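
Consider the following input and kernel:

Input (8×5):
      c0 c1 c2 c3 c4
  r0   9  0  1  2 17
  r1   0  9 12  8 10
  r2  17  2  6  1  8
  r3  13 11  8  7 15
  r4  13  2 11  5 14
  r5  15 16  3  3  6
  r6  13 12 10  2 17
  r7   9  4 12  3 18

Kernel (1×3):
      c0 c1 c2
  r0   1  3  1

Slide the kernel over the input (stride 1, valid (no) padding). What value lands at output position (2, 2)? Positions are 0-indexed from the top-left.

The receptive field on the input at this output position is [6 1 8]. Elementwise product with the kernel and sum: 6·1 + 1·3 + 8·1.

17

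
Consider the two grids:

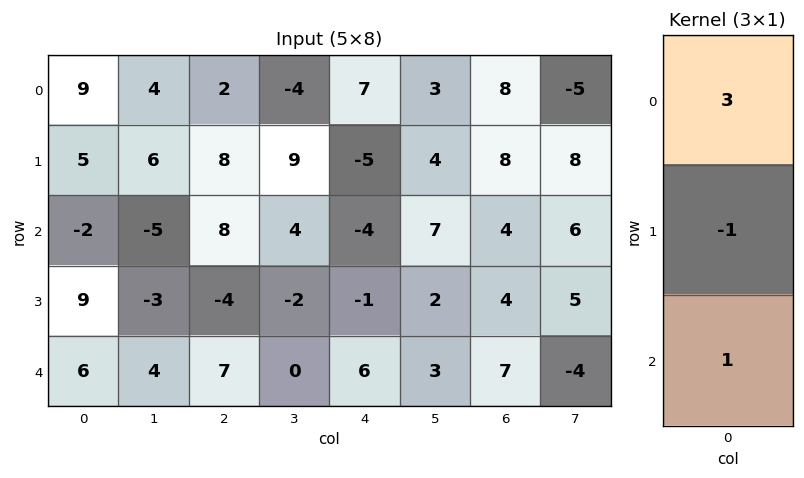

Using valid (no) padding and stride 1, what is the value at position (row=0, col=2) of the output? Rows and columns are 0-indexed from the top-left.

The receptive field on the input at this output position is [2 / 8 / 8]. Elementwise product with the kernel and sum: 2·3 + 8·-1 + 8·1.

6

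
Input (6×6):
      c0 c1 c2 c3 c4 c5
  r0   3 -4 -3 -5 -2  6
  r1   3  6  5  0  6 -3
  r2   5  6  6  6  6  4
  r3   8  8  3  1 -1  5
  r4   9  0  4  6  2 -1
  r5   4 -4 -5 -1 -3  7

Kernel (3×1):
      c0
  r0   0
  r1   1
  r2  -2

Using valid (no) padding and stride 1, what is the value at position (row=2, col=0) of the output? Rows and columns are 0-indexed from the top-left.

The receptive field on the input at this output position is [5 / 8 / 9]. Elementwise product with the kernel and sum: 8·1 + 9·-2.

-10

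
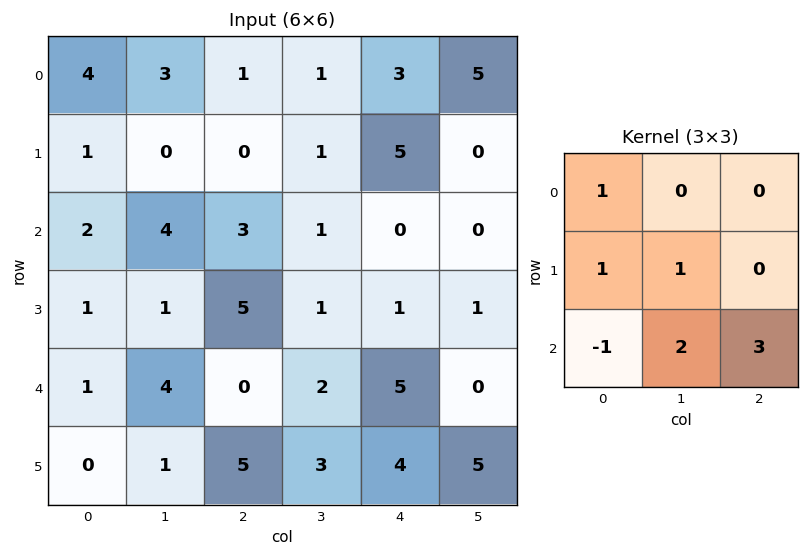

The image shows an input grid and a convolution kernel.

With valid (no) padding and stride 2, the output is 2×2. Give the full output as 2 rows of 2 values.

Output[0,0]: The receptive field on the input at this output position is [4 3 1 / 1 0 0 / 2 4 3]. Elementwise product with the kernel and sum: 4·1 + 1·1 + 0·1 + 2·-1 + 4·2 + 3·3.
Output[0,1]: The receptive field on the input at this output position is [1 1 3 / 0 1 5 / 3 1 0]. Elementwise product with the kernel and sum: 1·1 + 0·1 + 1·1 + 3·-1 + 1·2 + 0·3.

20 1
11 28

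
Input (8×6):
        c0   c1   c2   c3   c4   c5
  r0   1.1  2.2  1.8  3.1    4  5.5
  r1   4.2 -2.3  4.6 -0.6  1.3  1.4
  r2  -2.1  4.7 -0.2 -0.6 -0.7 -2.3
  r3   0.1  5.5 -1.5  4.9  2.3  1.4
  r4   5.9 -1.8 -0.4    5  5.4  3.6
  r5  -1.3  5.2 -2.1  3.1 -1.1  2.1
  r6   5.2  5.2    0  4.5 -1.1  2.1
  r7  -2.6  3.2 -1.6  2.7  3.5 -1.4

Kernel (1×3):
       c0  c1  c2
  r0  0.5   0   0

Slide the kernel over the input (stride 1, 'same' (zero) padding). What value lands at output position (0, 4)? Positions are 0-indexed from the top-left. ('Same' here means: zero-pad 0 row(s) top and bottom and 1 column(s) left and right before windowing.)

The receptive field on the zero-padded input at this output position is [3.1 4 5.5]. Elementwise product with the kernel and sum: 3.1·0.5.

1.55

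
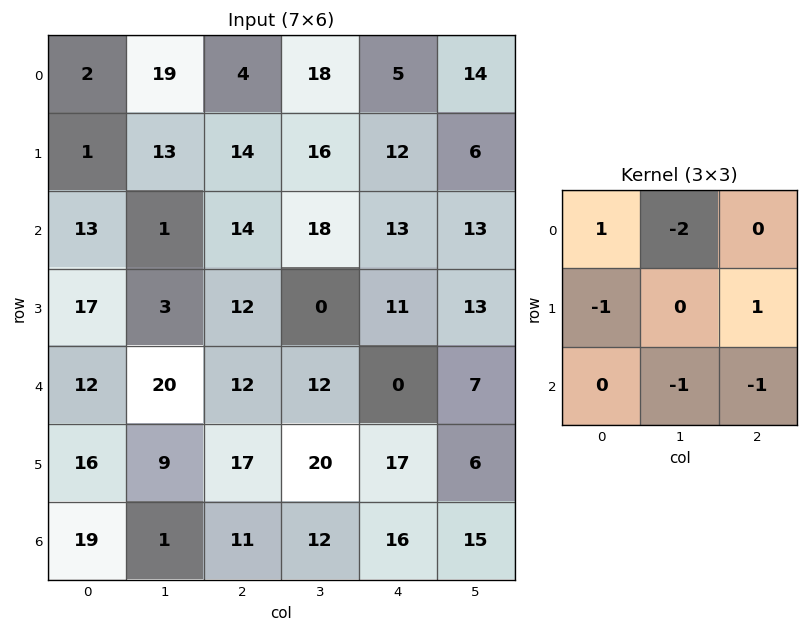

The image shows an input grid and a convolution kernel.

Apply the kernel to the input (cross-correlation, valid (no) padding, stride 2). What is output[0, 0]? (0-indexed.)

The receptive field on the input at this output position is [2 19 4 / 1 13 14 / 13 1 14]. Elementwise product with the kernel and sum: 2·1 + 19·-2 + 1·-1 + 14·1 + 1·-1 + 14·-1.

-38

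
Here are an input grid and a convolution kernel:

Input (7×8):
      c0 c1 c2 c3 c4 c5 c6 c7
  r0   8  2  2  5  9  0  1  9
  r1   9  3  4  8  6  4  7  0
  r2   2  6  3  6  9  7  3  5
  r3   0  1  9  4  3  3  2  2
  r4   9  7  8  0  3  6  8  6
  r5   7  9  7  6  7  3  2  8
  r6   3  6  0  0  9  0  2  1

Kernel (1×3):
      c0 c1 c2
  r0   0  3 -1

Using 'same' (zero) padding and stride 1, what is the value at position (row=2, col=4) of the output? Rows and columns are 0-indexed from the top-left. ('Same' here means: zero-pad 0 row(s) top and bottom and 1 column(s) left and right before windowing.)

20

The receptive field on the zero-padded input at this output position is [6 9 7]. Elementwise product with the kernel and sum: 9·3 + 7·-1.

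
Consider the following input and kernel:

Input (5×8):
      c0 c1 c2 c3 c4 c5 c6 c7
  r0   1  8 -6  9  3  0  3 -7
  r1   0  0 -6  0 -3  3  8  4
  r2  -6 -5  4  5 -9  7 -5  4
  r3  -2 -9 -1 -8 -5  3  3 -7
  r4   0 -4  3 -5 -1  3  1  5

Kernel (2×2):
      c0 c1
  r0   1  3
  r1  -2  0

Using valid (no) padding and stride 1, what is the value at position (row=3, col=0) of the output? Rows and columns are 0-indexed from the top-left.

The receptive field on the input at this output position is [-2 -9 / 0 -4]. Elementwise product with the kernel and sum: -2·1 + -9·3 + 0·-2.

-29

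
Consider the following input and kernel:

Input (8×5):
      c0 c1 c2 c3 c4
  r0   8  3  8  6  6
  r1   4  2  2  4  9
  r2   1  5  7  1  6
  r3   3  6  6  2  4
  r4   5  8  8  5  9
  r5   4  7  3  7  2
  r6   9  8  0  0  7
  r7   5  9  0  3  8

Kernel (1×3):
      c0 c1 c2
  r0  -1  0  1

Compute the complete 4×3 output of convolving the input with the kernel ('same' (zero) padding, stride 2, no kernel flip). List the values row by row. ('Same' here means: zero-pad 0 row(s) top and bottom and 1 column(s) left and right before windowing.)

3 3 -6
5 -4 -1
8 -3 -5
8 -8 0

Output[0,0]: The receptive field on the zero-padded input at this output position is [0 8 3]. Elementwise product with the kernel and sum: 0·-1 + 3·1.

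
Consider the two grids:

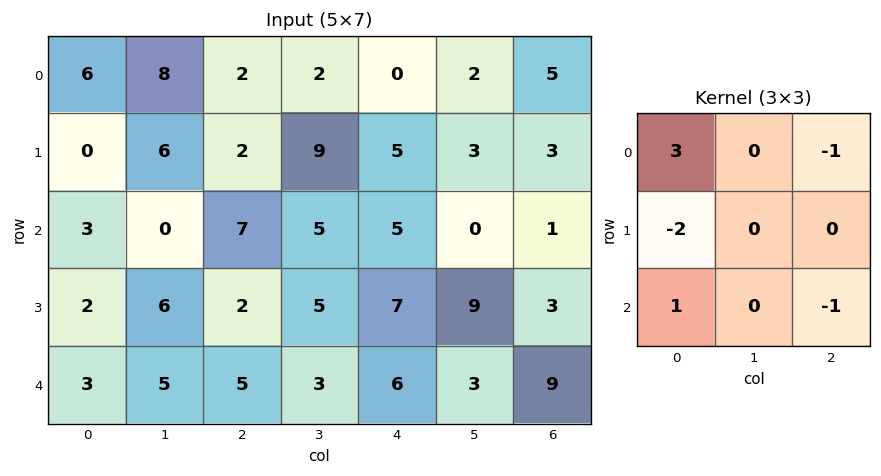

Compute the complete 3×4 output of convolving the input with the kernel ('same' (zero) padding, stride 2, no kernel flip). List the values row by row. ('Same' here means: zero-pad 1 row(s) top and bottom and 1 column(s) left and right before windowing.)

Output[0,0]: The receptive field on the zero-padded input at this output position is [0 0 0 / 0 6 8 / 0 0 6]. Elementwise product with the kernel and sum: 0·3 + 0·-1 + 0·-2 + 0·1 + 6·-1.
Output[0,1]: The receptive field on the zero-padded input at this output position is [0 0 0 / 8 2 2 / 6 2 9]. Elementwise product with the kernel and sum: 0·3 + 0·-1 + 8·-2 + 6·1 + 9·-1.

-6 -19 2 -1
-12 10 10 18
-6 3 0 21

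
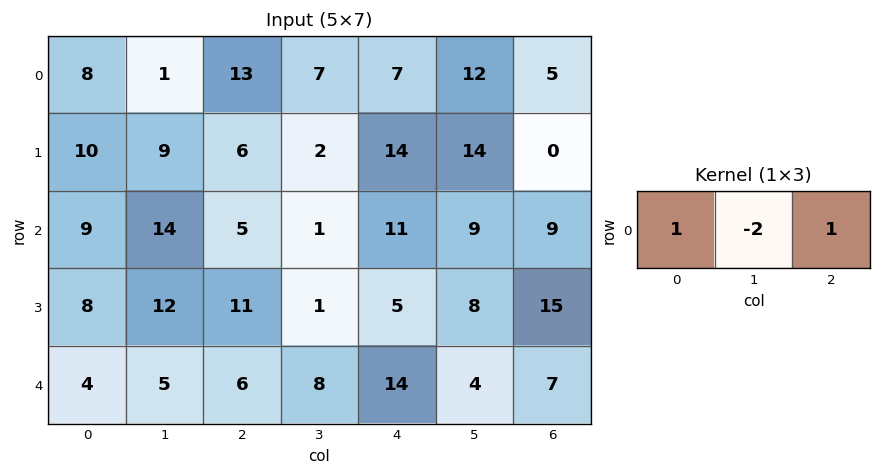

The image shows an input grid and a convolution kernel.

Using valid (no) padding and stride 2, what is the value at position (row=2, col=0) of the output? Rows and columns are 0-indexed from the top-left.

The receptive field on the input at this output position is [4 5 6]. Elementwise product with the kernel and sum: 4·1 + 5·-2 + 6·1.

0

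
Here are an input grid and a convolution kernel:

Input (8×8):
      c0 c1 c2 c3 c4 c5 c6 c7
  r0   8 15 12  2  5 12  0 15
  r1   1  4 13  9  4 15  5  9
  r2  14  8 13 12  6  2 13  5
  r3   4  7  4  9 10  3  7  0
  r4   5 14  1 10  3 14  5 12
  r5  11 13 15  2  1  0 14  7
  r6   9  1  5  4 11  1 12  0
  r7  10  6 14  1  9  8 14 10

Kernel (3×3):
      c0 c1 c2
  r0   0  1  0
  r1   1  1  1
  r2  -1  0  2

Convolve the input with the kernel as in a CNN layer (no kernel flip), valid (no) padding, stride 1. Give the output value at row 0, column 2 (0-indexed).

The receptive field on the input at this output position is [12 2 5 / 13 9 4 / 13 12 6]. Elementwise product with the kernel and sum: 2·1 + 13·1 + 9·1 + 4·1 + 13·-1 + 6·2.

27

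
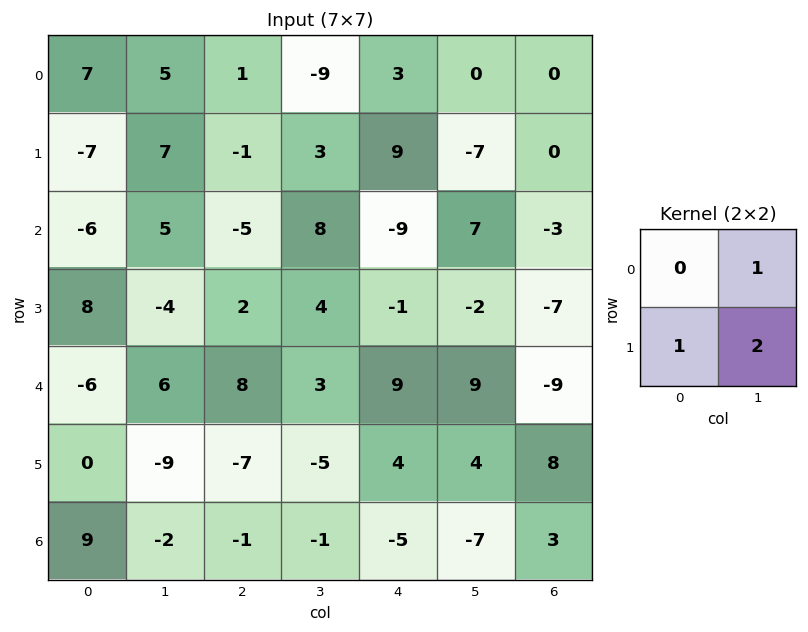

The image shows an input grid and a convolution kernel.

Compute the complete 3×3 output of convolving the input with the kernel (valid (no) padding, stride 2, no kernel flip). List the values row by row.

12 -4 -5
5 18 2
-12 -14 21

Output[0,0]: The receptive field on the input at this output position is [7 5 / -7 7]. Elementwise product with the kernel and sum: 5·1 + -7·1 + 7·2.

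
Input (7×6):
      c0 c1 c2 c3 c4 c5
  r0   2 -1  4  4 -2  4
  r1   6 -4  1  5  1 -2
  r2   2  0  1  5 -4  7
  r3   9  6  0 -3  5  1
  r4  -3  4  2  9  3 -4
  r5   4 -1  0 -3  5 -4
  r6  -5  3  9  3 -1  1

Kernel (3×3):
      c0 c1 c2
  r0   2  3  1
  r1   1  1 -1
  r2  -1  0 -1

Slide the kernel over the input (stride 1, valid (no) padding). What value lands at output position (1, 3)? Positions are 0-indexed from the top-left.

7

The receptive field on the input at this output position is [5 1 -2 / 5 -4 7 / -3 5 1]. Elementwise product with the kernel and sum: 5·2 + 1·3 + -2·1 + 5·1 + -4·1 + 7·-1 + -3·-1 + 1·-1.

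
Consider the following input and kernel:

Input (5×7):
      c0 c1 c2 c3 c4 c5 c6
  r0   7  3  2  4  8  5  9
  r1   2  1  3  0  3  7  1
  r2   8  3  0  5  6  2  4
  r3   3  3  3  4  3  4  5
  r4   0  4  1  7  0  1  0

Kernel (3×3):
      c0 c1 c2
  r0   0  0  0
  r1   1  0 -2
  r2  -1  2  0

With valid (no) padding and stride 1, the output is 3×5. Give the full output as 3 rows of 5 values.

Output[0,0]: The receptive field on the input at this output position is [7 3 2 / 2 1 3 / 8 3 0]. Elementwise product with the kernel and sum: 2·1 + 3·-2 + 8·-1 + 3·2.
Output[0,1]: The receptive field on the input at this output position is [3 2 4 / 1 3 0 / 3 0 5]. Elementwise product with the kernel and sum: 1·1 + 0·-2 + 3·-1 + 0·2.

-6 -2 7 -7 -1
11 -4 -7 3 3
5 -7 10 -11 -5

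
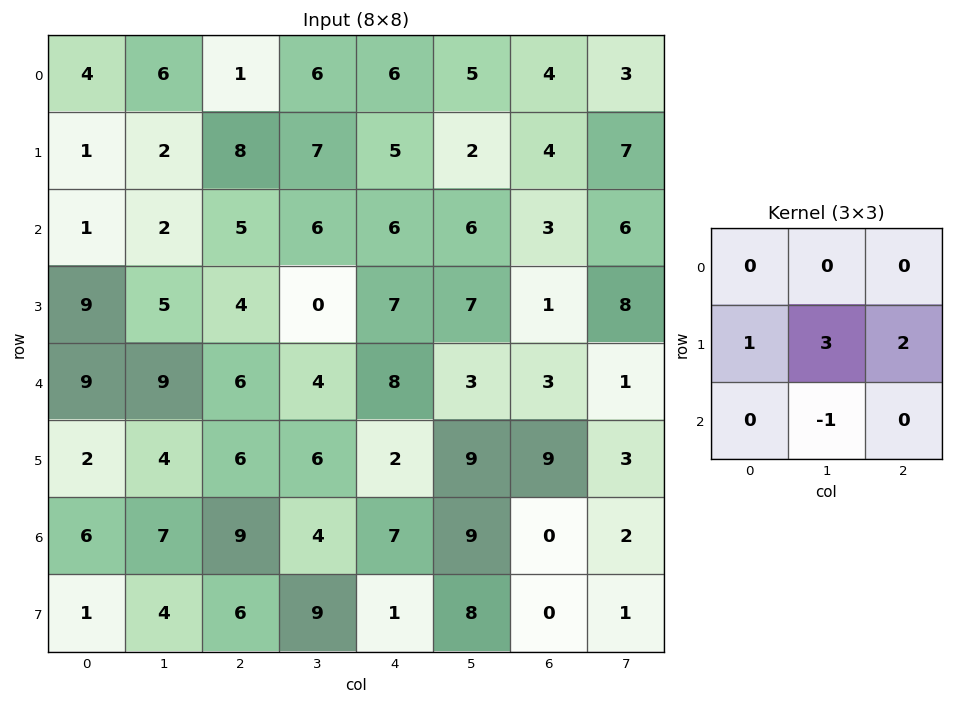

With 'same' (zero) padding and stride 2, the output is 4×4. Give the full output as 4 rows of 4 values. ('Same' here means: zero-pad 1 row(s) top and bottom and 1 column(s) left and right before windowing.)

Output[0,0]: The receptive field on the zero-padded input at this output position is [0 0 0 / 0 4 6 / 0 1 2]. Elementwise product with the kernel and sum: 0·1 + 4·3 + 6·2 + 1·-1.

23 13 29 19
-2 25 29 26
43 29 32 5
31 36 42 13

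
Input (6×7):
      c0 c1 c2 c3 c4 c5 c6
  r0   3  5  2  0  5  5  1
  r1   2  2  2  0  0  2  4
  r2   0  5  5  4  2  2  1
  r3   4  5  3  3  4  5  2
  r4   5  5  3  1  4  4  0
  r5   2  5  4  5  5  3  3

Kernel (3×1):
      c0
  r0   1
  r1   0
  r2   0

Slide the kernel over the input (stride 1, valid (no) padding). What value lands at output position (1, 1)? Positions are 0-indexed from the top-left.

The receptive field on the input at this output position is [2 / 5 / 5]. Elementwise product with the kernel and sum: 2·1.

2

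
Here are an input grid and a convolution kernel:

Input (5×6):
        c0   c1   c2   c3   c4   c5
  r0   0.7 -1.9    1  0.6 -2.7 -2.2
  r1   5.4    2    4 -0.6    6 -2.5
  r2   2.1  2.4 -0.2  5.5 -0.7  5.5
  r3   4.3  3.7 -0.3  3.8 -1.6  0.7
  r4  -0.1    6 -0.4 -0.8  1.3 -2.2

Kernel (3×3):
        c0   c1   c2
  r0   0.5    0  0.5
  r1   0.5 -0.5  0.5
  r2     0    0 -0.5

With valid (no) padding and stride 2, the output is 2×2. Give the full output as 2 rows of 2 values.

Output[0,0]: The receptive field on the input at this output position is [0.7 -1.9 1 / 5.4 2 4 / 2.1 2.4 -0.2]. Elementwise product with the kernel and sum: 0.7·0.5 + 1·0.5 + 5.4·0.5 + 2·-0.5 + 4·0.5 + -0.2·-0.5.
Output[0,1]: The receptive field on the input at this output position is [1 0.6 -2.7 / 4 -0.6 6 / -0.2 5.5 -0.7]. Elementwise product with the kernel and sum: 1·0.5 + -2.7·0.5 + 4·0.5 + -0.6·-0.5 + 6·0.5 + -0.7·-0.5.

4.65 4.8
1.3 -3.95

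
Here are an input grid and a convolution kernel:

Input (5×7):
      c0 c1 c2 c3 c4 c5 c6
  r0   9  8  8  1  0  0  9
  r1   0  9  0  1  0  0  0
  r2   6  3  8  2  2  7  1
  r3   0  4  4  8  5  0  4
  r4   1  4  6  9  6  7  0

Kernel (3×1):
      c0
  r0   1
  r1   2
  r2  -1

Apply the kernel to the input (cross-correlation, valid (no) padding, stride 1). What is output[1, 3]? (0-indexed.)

-3

The receptive field on the input at this output position is [1 / 2 / 8]. Elementwise product with the kernel and sum: 1·1 + 2·2 + 8·-1.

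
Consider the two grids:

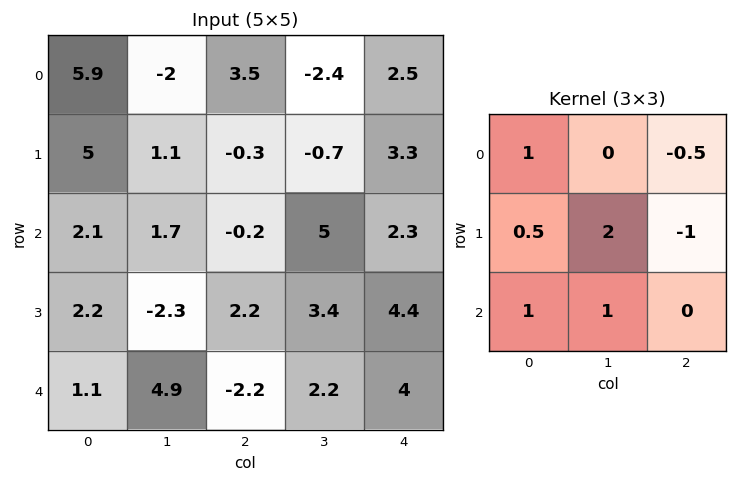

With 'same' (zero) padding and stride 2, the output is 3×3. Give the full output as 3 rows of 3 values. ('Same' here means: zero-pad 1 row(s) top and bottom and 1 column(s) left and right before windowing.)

Output[0,0]: The receptive field on the zero-padded input at this output position is [0 0 0 / 0 5.9 -2 / 0 5 1.1]. Elementwise product with the kernel and sum: 0·1 + 0·-0.5 + 0·0.5 + 5.9·2 + -2·-1 + 0·1 + 5·1.
Output[0,1]: The receptive field on the zero-padded input at this output position is [0 0 0 / -2 3.5 -2.4 / 1.1 -0.3 -0.7]. Elementwise product with the kernel and sum: 0·1 + 0·-0.5 + -2·0.5 + 3.5·2 + -2.4·-1 + 1.1·1 + -0.3·1.

18.8 9.2 6.4
4.15 -3.2 14.2
-1.55 -8.15 12.5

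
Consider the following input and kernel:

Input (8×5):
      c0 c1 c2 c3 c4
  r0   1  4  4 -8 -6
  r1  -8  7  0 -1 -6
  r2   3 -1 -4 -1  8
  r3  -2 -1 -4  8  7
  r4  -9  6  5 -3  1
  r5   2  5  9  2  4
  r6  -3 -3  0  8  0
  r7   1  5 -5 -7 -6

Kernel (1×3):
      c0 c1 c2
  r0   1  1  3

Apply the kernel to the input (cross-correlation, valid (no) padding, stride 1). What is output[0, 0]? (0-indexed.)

The receptive field on the input at this output position is [1 4 4]. Elementwise product with the kernel and sum: 1·1 + 4·1 + 4·3.

17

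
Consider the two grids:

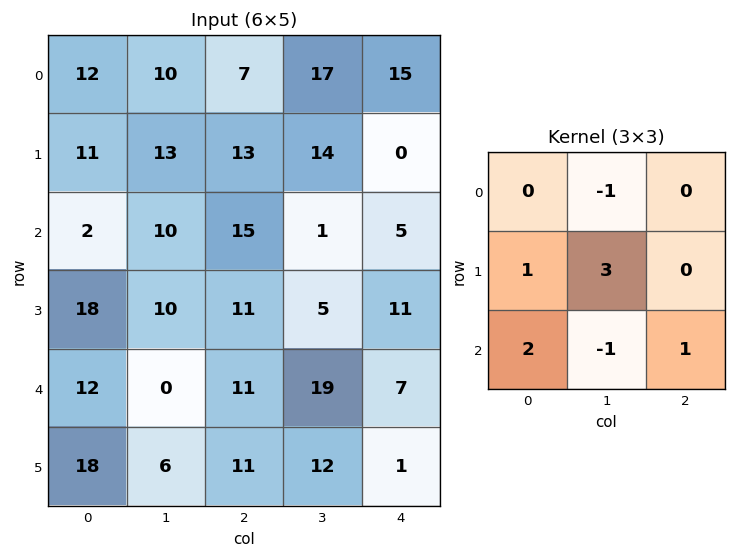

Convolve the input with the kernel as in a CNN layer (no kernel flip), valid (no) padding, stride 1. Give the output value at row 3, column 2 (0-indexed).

74

The receptive field on the input at this output position is [11 5 11 / 11 19 7 / 11 12 1]. Elementwise product with the kernel and sum: 5·-1 + 11·1 + 19·3 + 11·2 + 12·-1 + 1·1.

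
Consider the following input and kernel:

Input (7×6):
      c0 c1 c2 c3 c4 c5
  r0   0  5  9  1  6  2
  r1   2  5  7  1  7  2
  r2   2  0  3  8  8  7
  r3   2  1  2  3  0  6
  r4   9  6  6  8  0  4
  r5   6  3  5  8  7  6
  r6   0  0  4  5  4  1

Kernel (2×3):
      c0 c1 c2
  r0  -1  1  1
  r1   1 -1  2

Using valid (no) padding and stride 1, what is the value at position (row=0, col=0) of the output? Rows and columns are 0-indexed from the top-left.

The receptive field on the input at this output position is [0 5 9 / 2 5 7]. Elementwise product with the kernel and sum: 0·-1 + 5·1 + 9·1 + 2·1 + 5·-1 + 7·2.

25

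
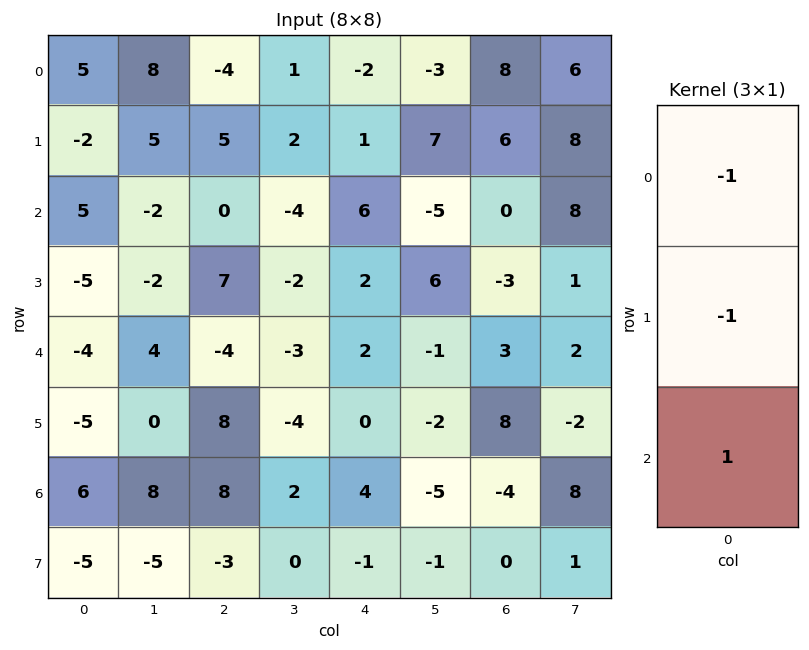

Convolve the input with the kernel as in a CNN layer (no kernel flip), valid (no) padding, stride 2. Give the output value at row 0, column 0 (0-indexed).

The receptive field on the input at this output position is [5 / -2 / 5]. Elementwise product with the kernel and sum: 5·-1 + -2·-1 + 5·1.

2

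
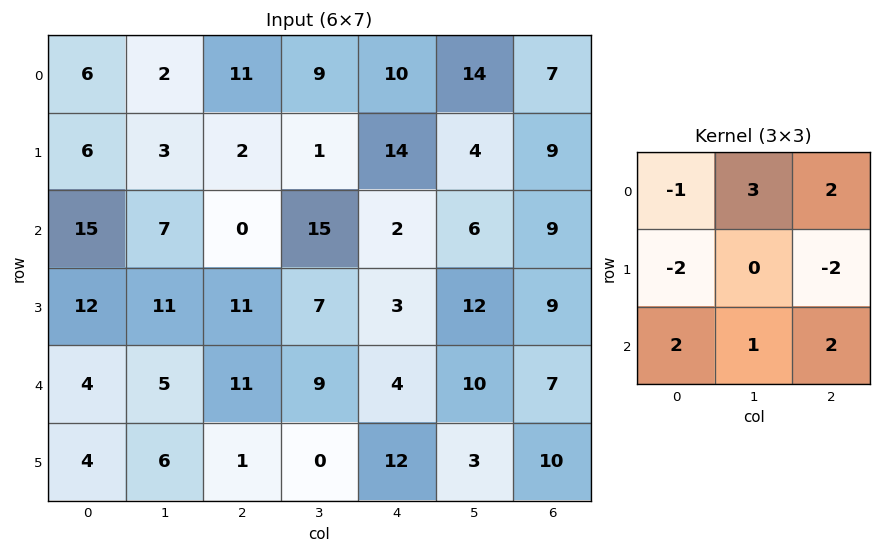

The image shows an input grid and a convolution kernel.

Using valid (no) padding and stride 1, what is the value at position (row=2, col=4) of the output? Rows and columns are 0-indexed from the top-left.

The receptive field on the input at this output position is [2 6 9 / 3 12 9 / 4 10 7]. Elementwise product with the kernel and sum: 2·-1 + 6·3 + 9·2 + 3·-2 + 9·-2 + 4·2 + 10·1 + 7·2.

42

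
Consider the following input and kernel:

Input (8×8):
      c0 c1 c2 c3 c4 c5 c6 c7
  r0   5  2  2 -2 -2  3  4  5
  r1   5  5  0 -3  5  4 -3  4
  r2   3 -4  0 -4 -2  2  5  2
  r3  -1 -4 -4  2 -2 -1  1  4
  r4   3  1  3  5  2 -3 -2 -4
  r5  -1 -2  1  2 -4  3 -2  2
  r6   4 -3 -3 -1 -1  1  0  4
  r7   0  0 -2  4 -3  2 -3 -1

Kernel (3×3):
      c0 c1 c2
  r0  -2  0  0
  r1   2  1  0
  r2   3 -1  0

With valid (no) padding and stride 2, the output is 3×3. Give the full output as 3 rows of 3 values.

Output[0,0]: The receptive field on the input at this output position is [5 2 2 / 5 5 0 / 3 -4 0]. Elementwise product with the kernel and sum: 5·-2 + 5·2 + 5·1 + 3·3 + -4·-1.
Output[0,1]: The receptive field on the input at this output position is [2 -2 -2 / 0 -3 5 / 0 -4 -2]. Elementwise product with the kernel and sum: 2·-2 + 0·2 + -3·1 + 0·3 + -4·-1.

18 -3 10
-4 -2 8
5 -10 -13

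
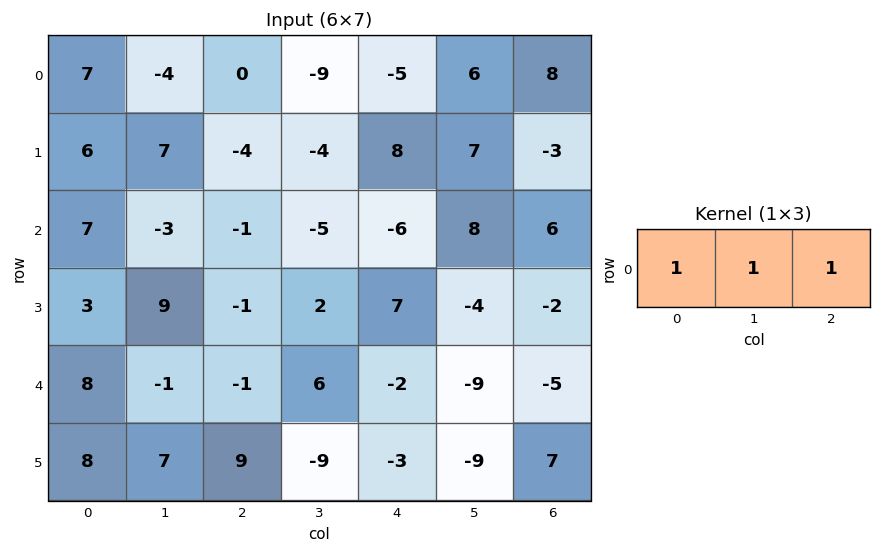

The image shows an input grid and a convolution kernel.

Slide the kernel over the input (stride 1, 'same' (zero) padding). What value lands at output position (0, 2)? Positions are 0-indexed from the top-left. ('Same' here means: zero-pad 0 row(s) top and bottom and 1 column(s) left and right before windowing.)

The receptive field on the zero-padded input at this output position is [-4 0 -9]. Elementwise product with the kernel and sum: -4·1 + 0·1 + -9·1.

-13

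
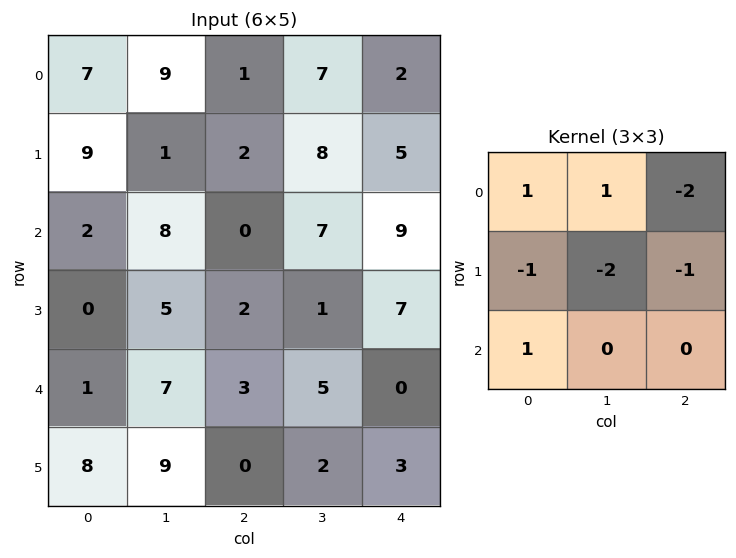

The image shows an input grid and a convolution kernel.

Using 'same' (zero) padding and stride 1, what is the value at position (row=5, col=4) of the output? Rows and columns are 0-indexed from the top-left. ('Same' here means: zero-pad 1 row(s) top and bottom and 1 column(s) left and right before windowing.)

The receptive field on the zero-padded input at this output position is [5 0 0 / 2 3 0 / 0 0 0]. Elementwise product with the kernel and sum: 5·1 + 0·1 + 0·-2 + 2·-1 + 3·-2 + 0·-1 + 0·1.

-3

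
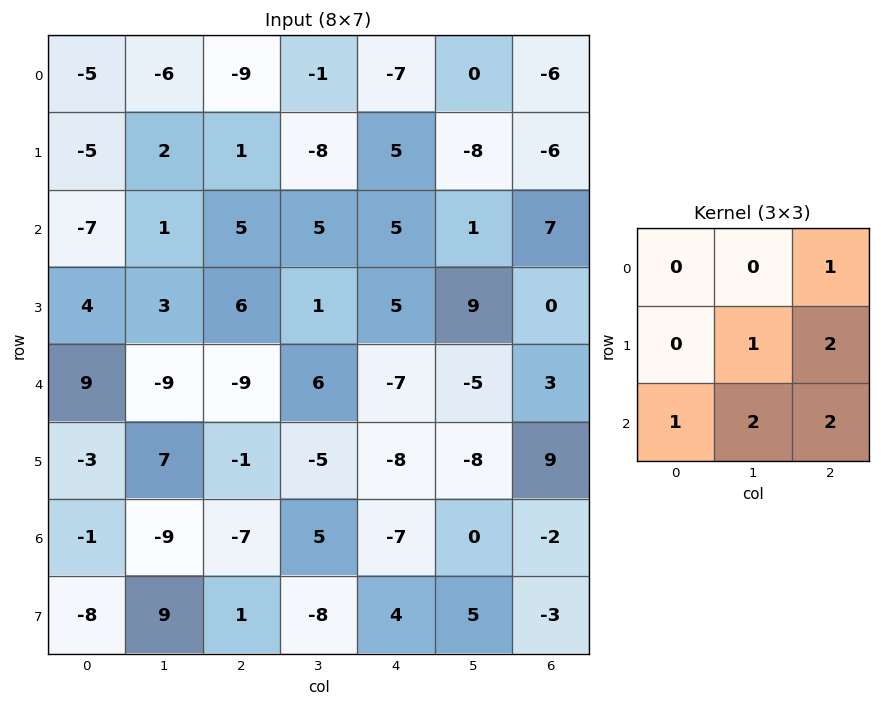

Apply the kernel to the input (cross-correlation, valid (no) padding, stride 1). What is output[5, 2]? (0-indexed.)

The receptive field on the input at this output position is [-1 -5 -8 / -7 5 -7 / 1 -8 4]. Elementwise product with the kernel and sum: -8·1 + 5·1 + -7·2 + 1·1 + -8·2 + 4·2.

-24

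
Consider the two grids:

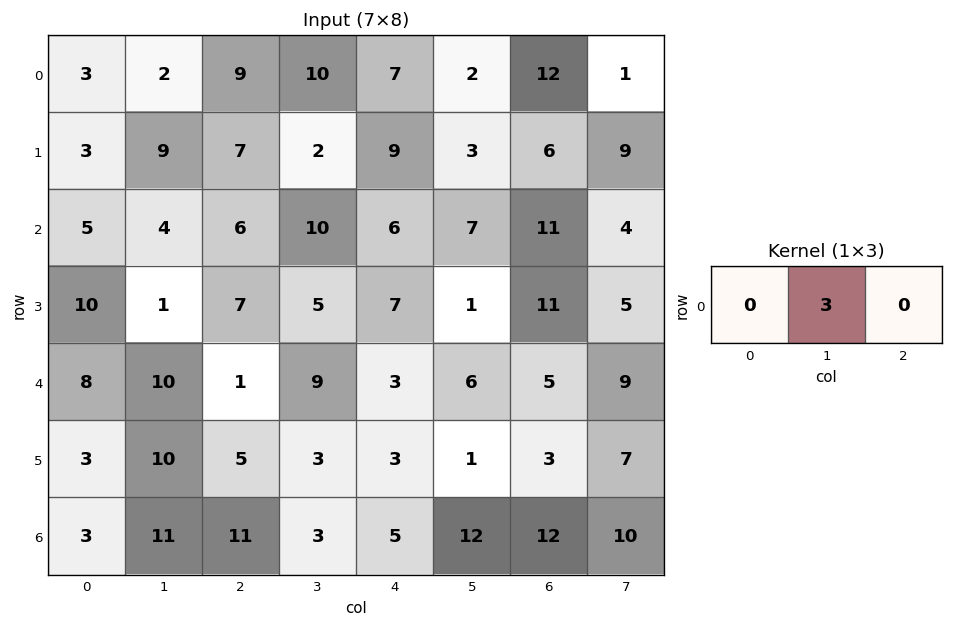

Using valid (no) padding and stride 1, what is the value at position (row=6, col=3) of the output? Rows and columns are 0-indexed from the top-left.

15

The receptive field on the input at this output position is [3 5 12]. Elementwise product with the kernel and sum: 5·3.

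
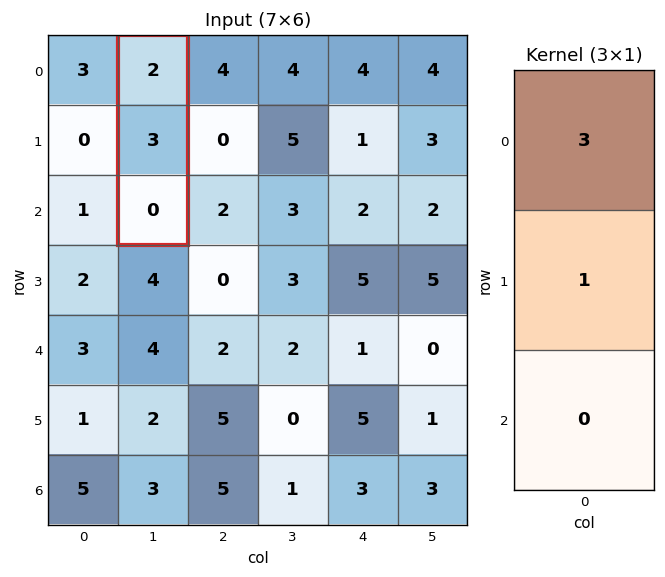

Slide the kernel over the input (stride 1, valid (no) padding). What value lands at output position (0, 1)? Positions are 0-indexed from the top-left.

9

The receptive field on the input at this output position is [2 / 3 / 0]. Elementwise product with the kernel and sum: 2·3 + 3·1.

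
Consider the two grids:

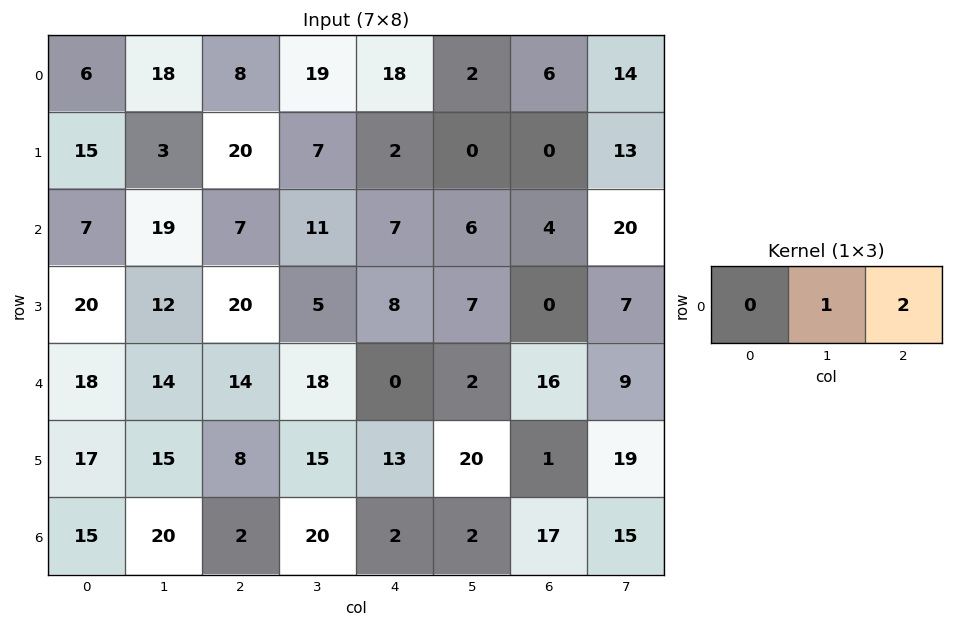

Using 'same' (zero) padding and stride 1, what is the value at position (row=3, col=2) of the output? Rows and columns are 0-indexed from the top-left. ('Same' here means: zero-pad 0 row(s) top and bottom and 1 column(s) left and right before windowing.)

The receptive field on the zero-padded input at this output position is [12 20 5]. Elementwise product with the kernel and sum: 20·1 + 5·2.

30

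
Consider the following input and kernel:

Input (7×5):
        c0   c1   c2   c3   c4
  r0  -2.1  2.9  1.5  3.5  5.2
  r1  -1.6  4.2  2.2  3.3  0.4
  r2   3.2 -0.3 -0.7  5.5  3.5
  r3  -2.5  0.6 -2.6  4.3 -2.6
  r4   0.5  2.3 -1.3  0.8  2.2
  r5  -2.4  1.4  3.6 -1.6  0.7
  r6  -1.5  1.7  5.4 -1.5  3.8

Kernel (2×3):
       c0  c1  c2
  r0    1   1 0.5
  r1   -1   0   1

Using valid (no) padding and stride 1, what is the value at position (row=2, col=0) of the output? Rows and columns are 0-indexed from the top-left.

The receptive field on the input at this output position is [3.2 -0.3 -0.7 / -2.5 0.6 -2.6]. Elementwise product with the kernel and sum: 3.2·1 + -0.3·1 + -0.7·0.5 + -2.5·-1 + -2.6·1.

2.45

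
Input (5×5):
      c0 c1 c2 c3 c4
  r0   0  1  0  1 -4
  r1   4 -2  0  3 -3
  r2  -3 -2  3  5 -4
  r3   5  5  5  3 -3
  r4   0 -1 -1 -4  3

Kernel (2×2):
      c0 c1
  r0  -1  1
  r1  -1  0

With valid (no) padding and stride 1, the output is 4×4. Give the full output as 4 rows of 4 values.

Output[0,0]: The receptive field on the input at this output position is [0 1 / 4 -2]. Elementwise product with the kernel and sum: 0·-1 + 1·1 + 4·-1.

-3 1 1 -8
-3 4 0 -11
-4 0 -3 -12
0 1 -1 -2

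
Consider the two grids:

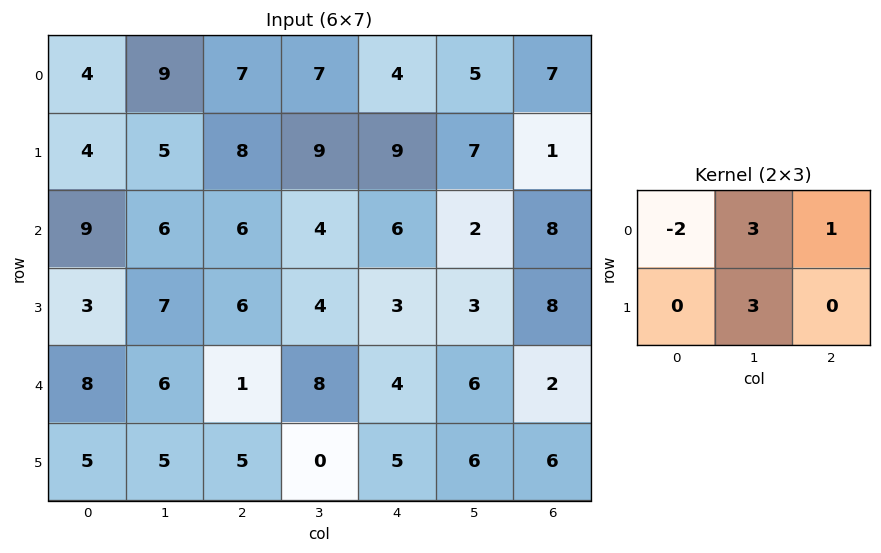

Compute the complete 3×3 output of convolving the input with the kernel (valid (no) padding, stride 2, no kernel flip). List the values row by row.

Output[0,0]: The receptive field on the input at this output position is [4 9 7 / 4 5 8]. Elementwise product with the kernel and sum: 4·-2 + 9·3 + 7·1 + 5·3.
Output[0,1]: The receptive field on the input at this output position is [7 7 4 / 8 9 9]. Elementwise product with the kernel and sum: 7·-2 + 7·3 + 4·1 + 9·3.

41 38 35
27 18 11
18 26 30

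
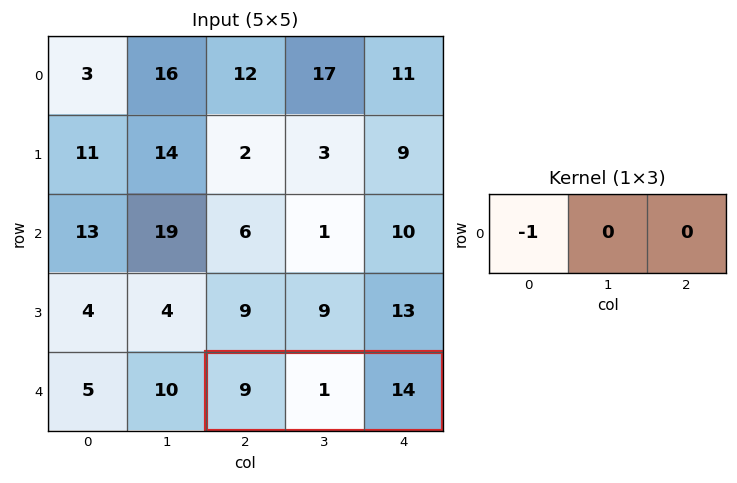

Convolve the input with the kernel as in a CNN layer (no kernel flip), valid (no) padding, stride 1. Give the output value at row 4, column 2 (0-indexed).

The receptive field on the input at this output position is [9 1 14]. Elementwise product with the kernel and sum: 9·-1.

-9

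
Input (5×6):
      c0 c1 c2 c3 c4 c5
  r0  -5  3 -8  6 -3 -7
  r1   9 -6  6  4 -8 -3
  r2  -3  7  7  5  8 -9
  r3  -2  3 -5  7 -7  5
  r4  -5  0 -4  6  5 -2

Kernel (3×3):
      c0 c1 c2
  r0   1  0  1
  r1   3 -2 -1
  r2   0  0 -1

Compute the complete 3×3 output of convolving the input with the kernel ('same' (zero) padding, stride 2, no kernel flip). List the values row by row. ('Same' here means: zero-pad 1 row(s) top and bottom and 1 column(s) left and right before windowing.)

Output[0,0]: The receptive field on the zero-padded input at this output position is [0 0 0 / 0 -5 3 / 0 9 -6]. Elementwise product with the kernel and sum: 0·1 + 0·1 + 0·3 + -5·-2 + 3·-1 + -6·-1.

13 15 34
-10 -7 4
13 12 22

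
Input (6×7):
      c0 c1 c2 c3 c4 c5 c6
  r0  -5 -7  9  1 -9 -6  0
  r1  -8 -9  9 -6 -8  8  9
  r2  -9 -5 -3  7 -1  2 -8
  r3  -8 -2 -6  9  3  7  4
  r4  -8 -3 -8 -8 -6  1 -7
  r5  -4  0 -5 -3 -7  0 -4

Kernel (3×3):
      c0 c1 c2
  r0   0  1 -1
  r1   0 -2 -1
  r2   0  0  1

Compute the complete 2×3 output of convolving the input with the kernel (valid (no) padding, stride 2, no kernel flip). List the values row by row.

Output[0,0]: The receptive field on the input at this output position is [-5 -7 9 / -8 -9 9 / -9 -5 -3]. Elementwise product with the kernel and sum: -7·1 + 9·-1 + -9·-2 + 9·-1 + -3·1.
Output[0,1]: The receptive field on the input at this output position is [9 1 -9 / 9 -6 -8 / -3 7 -1]. Elementwise product with the kernel and sum: 1·1 + -9·-1 + -6·-2 + -8·-1 + -1·1.

-10 29 -39
0 -19 -15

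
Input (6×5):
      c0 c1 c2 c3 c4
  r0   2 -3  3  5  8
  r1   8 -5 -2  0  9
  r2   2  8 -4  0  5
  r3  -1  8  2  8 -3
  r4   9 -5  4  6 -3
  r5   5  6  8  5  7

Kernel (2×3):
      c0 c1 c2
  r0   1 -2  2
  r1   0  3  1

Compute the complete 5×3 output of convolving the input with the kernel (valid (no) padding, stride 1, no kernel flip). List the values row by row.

Output[0,0]: The receptive field on the input at this output position is [2 -3 3 / 8 -5 -2]. Elementwise product with the kernel and sum: 2·1 + -3·-2 + 3·2 + -5·3 + -2·1.

-3 -5 18
34 -13 21
4 30 27
-24 38 -5
53 28 8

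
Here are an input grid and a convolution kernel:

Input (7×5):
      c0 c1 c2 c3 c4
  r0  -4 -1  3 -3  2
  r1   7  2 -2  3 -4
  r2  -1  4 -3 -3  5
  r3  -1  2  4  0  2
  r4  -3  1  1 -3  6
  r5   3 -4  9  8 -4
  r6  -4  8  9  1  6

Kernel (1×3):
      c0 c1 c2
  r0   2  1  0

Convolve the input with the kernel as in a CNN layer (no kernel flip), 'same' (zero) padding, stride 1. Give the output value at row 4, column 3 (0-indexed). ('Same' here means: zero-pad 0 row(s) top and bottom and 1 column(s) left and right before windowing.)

The receptive field on the zero-padded input at this output position is [1 -3 6]. Elementwise product with the kernel and sum: 1·2 + -3·1.

-1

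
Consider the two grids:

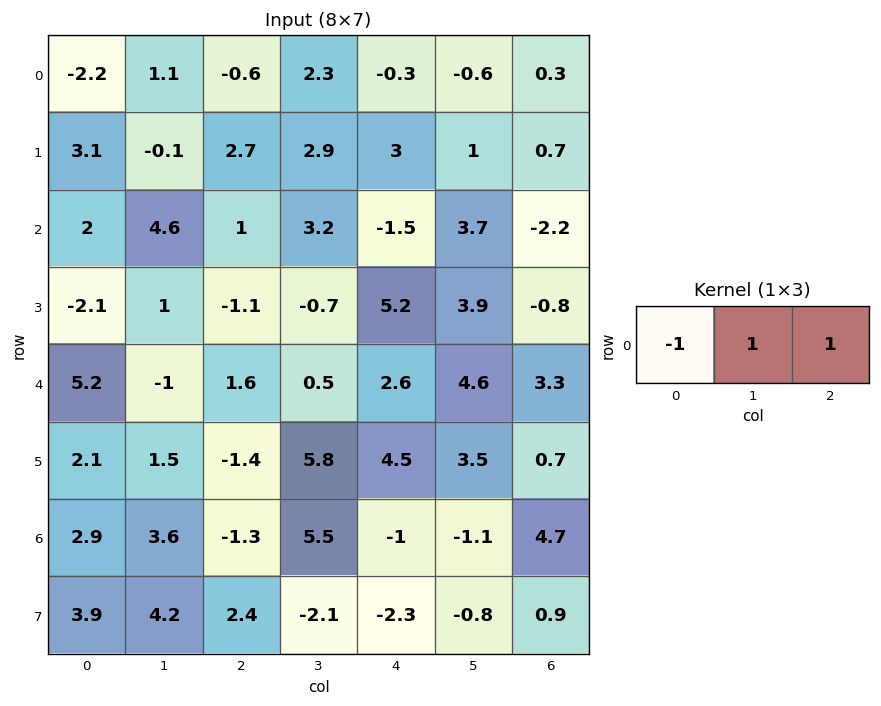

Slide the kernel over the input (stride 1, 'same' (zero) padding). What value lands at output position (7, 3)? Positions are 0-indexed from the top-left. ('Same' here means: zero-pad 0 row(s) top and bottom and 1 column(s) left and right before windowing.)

-6.8

The receptive field on the zero-padded input at this output position is [2.4 -2.1 -2.3]. Elementwise product with the kernel and sum: 2.4·-1 + -2.1·1 + -2.3·1.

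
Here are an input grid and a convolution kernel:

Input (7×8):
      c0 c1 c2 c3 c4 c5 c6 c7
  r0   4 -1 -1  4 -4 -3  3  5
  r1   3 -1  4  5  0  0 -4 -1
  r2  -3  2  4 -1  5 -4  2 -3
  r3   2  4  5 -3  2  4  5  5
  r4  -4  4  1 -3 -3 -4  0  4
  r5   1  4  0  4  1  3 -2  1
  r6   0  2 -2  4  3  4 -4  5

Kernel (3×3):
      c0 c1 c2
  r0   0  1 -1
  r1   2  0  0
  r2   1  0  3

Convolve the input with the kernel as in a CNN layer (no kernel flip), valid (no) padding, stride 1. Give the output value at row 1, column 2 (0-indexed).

24

The receptive field on the input at this output position is [4 5 0 / 4 -1 5 / 5 -3 2]. Elementwise product with the kernel and sum: 5·1 + 0·-1 + 4·2 + 5·1 + 2·3.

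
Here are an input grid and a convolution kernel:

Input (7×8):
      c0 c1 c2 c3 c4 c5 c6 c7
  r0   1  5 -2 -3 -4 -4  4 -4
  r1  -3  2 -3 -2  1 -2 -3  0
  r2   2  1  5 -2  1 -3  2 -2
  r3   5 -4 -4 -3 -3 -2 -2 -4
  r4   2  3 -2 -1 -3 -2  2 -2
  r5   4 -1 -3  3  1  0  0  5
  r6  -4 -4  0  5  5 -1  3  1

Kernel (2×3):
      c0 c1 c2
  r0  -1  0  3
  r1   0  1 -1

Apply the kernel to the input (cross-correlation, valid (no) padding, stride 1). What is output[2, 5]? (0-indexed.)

The receptive field on the input at this output position is [-3 2 -2 / -2 -2 -4]. Elementwise product with the kernel and sum: -3·-1 + -2·3 + -2·1 + -4·-1.

-1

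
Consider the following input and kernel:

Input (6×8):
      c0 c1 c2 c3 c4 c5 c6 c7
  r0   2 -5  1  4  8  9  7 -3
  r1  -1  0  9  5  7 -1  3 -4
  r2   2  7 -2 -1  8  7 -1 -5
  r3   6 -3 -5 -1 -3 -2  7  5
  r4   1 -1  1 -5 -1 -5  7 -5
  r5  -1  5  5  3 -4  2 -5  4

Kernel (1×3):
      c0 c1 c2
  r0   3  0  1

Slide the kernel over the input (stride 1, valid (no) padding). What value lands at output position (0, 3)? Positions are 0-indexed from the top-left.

21

The receptive field on the input at this output position is [4 8 9]. Elementwise product with the kernel and sum: 4·3 + 9·1.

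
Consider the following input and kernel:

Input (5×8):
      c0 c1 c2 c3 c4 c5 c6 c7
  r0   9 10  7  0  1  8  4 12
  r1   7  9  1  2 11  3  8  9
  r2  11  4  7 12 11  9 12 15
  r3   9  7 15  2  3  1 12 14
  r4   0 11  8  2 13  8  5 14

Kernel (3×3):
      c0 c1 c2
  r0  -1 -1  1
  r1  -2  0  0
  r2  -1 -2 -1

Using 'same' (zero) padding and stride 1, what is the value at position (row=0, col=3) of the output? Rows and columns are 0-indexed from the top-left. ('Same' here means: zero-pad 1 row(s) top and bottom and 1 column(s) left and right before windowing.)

-30

The receptive field on the zero-padded input at this output position is [0 0 0 / 7 0 1 / 1 2 11]. Elementwise product with the kernel and sum: 0·-1 + 0·-1 + 0·1 + 7·-2 + 1·-1 + 2·-2 + 11·-1.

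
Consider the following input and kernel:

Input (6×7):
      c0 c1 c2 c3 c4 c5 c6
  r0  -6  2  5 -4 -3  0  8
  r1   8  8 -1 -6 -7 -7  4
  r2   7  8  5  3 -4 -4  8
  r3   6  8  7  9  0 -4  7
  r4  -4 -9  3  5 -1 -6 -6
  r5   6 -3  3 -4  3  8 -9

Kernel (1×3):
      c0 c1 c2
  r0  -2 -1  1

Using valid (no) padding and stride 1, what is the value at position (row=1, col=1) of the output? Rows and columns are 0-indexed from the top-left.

-21

The receptive field on the input at this output position is [8 -1 -6]. Elementwise product with the kernel and sum: 8·-2 + -1·-1 + -6·1.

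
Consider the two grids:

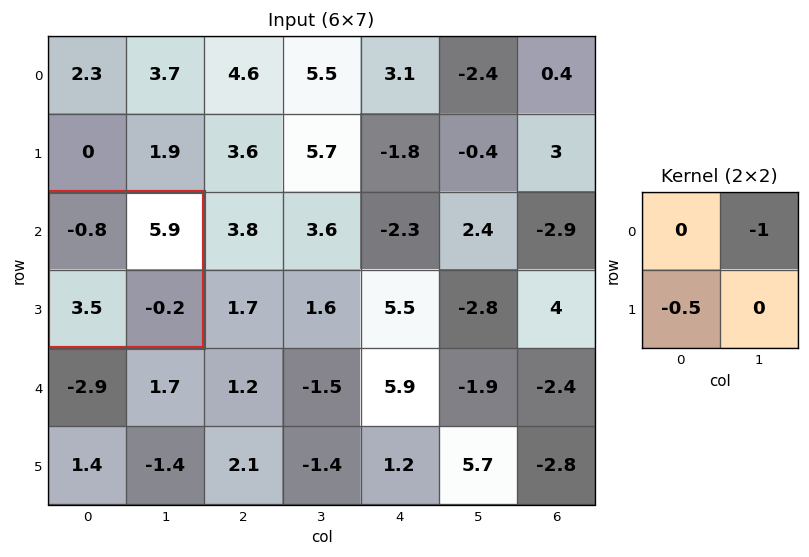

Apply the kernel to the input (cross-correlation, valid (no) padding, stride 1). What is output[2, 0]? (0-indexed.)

-7.65

The receptive field on the input at this output position is [-0.8 5.9 / 3.5 -0.2]. Elementwise product with the kernel and sum: 5.9·-1 + 3.5·-0.5.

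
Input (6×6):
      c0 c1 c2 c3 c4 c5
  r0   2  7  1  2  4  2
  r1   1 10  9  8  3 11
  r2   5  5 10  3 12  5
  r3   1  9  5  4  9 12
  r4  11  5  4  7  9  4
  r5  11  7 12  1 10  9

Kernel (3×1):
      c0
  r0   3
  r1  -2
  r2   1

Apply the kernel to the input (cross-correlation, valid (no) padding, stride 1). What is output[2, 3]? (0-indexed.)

The receptive field on the input at this output position is [3 / 4 / 7]. Elementwise product with the kernel and sum: 3·3 + 4·-2 + 7·1.

8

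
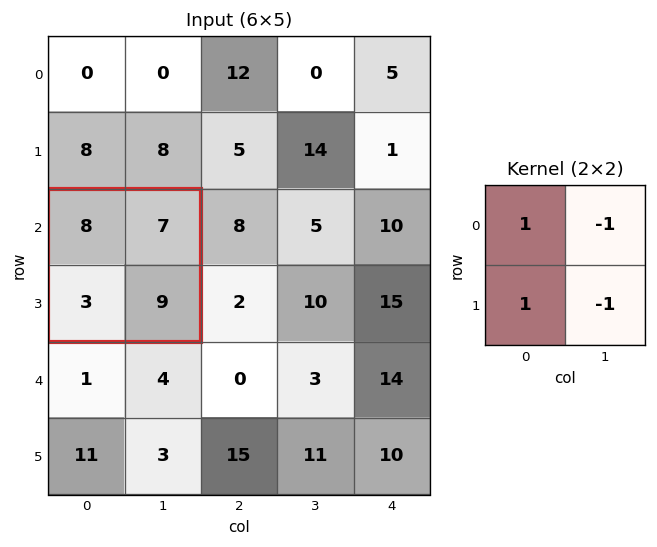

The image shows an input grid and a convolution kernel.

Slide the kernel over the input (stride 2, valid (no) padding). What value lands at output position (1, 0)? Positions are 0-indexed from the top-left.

The receptive field on the input at this output position is [8 7 / 3 9]. Elementwise product with the kernel and sum: 8·1 + 7·-1 + 3·1 + 9·-1.

-5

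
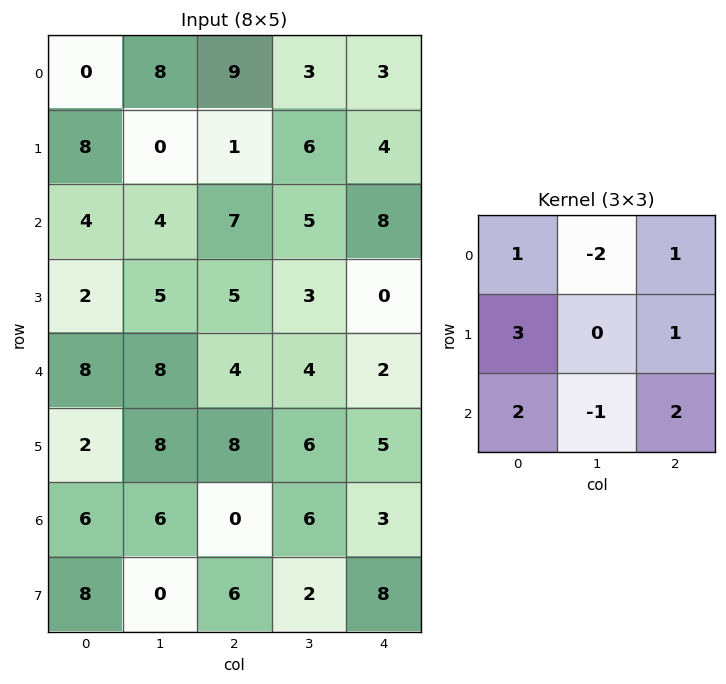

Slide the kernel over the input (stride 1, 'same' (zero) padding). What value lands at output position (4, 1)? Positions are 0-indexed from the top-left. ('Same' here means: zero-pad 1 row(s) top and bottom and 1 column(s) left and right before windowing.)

The receptive field on the zero-padded input at this output position is [2 5 5 / 8 8 4 / 2 8 8]. Elementwise product with the kernel and sum: 2·1 + 5·-2 + 5·1 + 8·3 + 4·1 + 2·2 + 8·-1 + 8·2.

37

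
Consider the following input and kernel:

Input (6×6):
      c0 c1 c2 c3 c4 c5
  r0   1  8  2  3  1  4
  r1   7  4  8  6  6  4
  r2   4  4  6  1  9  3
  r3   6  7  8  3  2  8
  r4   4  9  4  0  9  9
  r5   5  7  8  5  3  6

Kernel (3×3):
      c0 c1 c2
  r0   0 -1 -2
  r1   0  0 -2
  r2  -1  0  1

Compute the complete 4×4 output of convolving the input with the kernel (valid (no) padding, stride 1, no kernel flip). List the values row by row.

-26 -23 -14 -15
-30 -26 -42 -15
-32 -23 -18 -22
-28 -16 -30 -35

Output[0,0]: The receptive field on the input at this output position is [1 8 2 / 7 4 8 / 4 4 6]. Elementwise product with the kernel and sum: 8·-1 + 2·-2 + 8·-2 + 4·-1 + 6·1.
Output[0,1]: The receptive field on the input at this output position is [8 2 3 / 4 8 6 / 4 6 1]. Elementwise product with the kernel and sum: 2·-1 + 3·-2 + 6·-2 + 4·-1 + 1·1.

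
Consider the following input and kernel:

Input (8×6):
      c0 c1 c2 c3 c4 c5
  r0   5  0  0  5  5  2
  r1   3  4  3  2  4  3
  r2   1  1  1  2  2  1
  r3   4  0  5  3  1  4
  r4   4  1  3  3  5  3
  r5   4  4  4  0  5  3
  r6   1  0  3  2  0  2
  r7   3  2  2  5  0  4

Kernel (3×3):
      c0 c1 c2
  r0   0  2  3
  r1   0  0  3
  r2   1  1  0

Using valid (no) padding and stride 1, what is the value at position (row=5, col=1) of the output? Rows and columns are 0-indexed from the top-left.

18

The receptive field on the input at this output position is [4 4 0 / 0 3 2 / 2 2 5]. Elementwise product with the kernel and sum: 4·2 + 0·3 + 2·3 + 2·1 + 2·1.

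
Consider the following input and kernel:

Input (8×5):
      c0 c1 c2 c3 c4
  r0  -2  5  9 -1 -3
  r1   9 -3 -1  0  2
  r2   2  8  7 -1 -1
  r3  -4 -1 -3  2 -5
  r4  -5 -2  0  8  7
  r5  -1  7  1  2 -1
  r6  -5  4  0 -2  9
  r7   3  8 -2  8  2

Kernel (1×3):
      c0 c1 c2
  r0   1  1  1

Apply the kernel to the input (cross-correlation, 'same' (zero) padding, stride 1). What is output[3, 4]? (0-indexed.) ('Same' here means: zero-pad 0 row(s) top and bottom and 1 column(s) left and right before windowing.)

-3

The receptive field on the zero-padded input at this output position is [2 -5 0]. Elementwise product with the kernel and sum: 2·1 + -5·1 + 0·1.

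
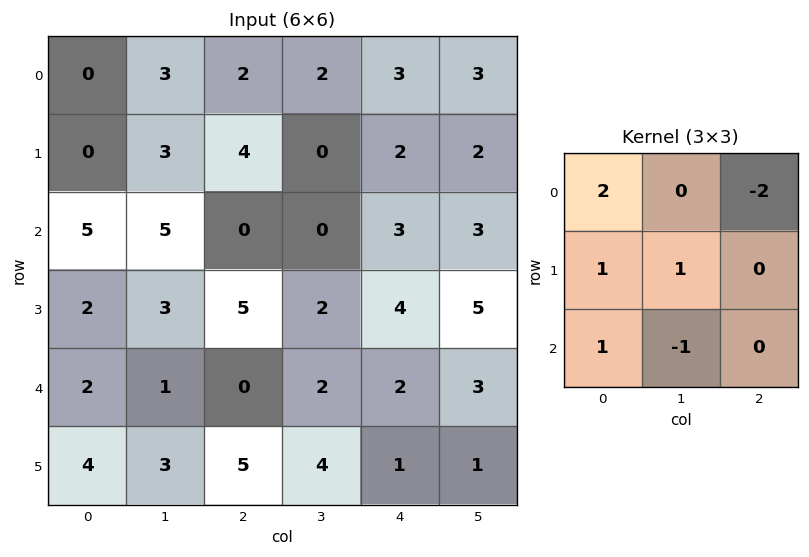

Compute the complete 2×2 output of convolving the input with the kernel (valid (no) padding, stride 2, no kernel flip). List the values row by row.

Output[0,0]: The receptive field on the input at this output position is [0 3 2 / 0 3 4 / 5 5 0]. Elementwise product with the kernel and sum: 0·2 + 2·-2 + 0·1 + 3·1 + 5·1 + 5·-1.
Output[0,1]: The receptive field on the input at this output position is [2 2 3 / 4 0 2 / 0 0 3]. Elementwise product with the kernel and sum: 2·2 + 3·-2 + 4·1 + 0·1 + 0·1 + 0·-1.

-1 2
16 -1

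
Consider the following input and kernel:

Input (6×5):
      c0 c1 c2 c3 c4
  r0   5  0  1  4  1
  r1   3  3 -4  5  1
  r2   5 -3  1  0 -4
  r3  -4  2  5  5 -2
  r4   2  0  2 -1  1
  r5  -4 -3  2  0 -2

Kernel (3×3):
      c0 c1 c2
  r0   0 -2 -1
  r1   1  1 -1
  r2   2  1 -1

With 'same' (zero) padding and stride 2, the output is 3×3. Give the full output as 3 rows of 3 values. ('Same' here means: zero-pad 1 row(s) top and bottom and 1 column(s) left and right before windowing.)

5 -6 16
-7 5 2
7 -16 2

Output[0,0]: The receptive field on the zero-padded input at this output position is [0 0 0 / 0 5 0 / 0 3 3]. Elementwise product with the kernel and sum: 0·-2 + 0·-1 + 0·1 + 5·1 + 0·-1 + 0·2 + 3·1 + 3·-1.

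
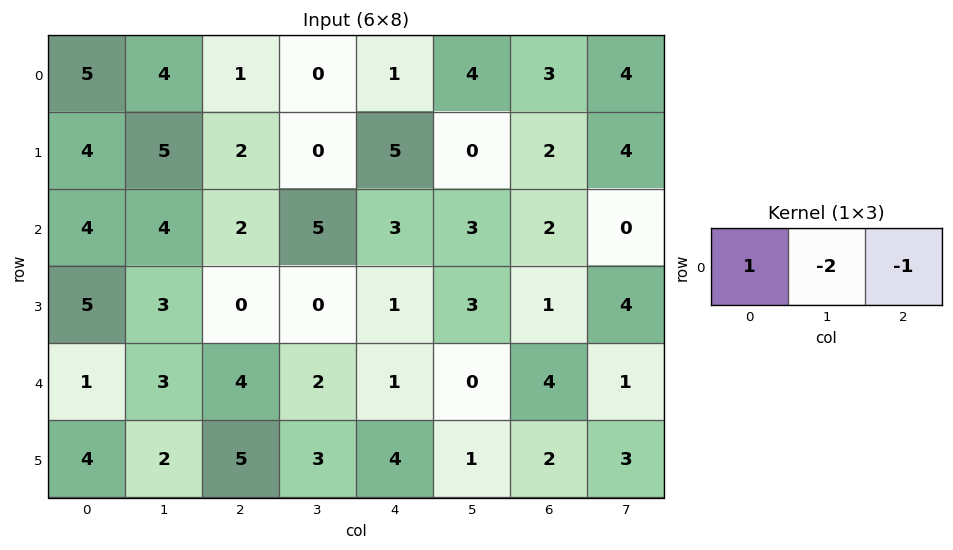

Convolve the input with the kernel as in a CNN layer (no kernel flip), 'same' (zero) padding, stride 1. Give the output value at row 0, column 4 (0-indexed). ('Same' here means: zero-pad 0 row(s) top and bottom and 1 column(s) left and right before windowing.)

The receptive field on the zero-padded input at this output position is [0 1 4]. Elementwise product with the kernel and sum: 0·1 + 1·-2 + 4·-1.

-6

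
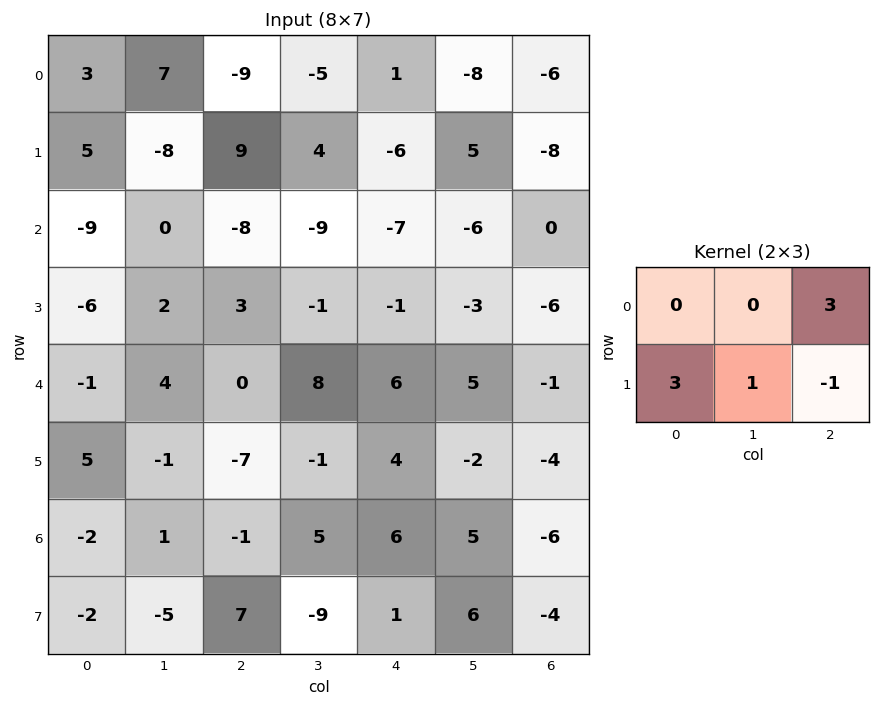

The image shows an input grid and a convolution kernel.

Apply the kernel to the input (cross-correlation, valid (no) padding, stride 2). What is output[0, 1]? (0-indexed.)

40

The receptive field on the input at this output position is [-9 -5 1 / 9 4 -6]. Elementwise product with the kernel and sum: 1·3 + 9·3 + 4·1 + -6·-1.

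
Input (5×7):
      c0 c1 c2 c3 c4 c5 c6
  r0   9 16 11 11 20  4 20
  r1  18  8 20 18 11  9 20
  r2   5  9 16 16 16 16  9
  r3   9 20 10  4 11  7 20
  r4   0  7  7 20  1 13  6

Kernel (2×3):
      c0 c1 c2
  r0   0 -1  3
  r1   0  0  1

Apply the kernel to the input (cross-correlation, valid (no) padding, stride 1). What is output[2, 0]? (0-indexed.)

49

The receptive field on the input at this output position is [5 9 16 / 9 20 10]. Elementwise product with the kernel and sum: 9·-1 + 16·3 + 10·1.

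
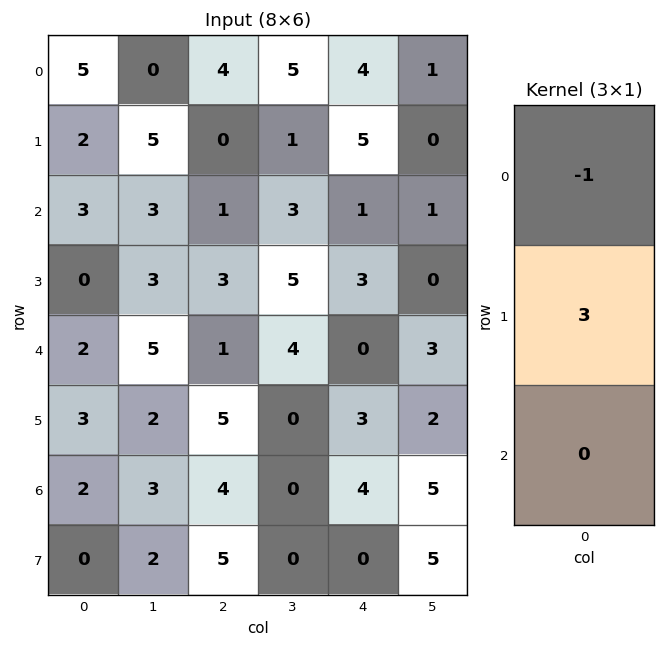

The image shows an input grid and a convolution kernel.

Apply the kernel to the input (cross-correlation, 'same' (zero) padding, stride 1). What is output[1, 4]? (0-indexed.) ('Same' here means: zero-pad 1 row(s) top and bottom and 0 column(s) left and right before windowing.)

The receptive field on the zero-padded input at this output position is [4 / 5 / 1]. Elementwise product with the kernel and sum: 4·-1 + 5·3.

11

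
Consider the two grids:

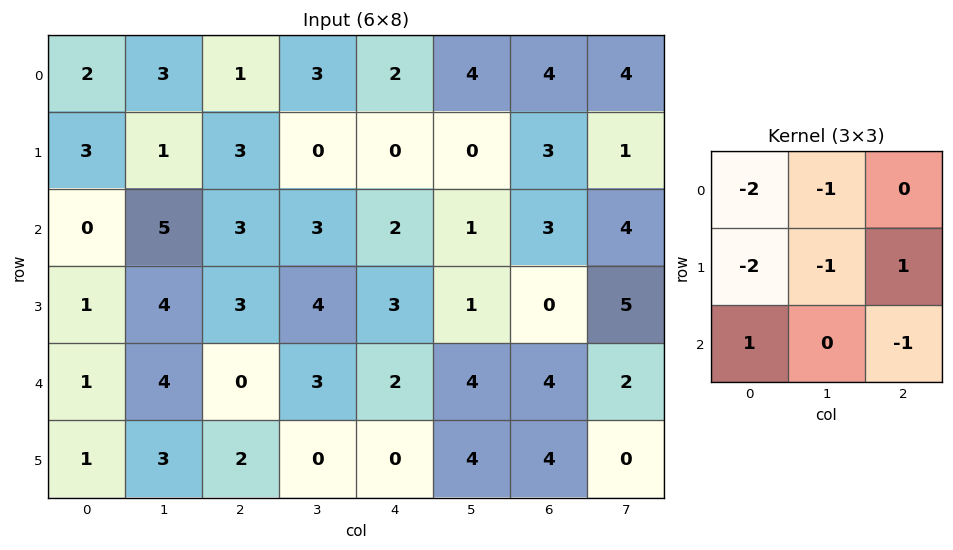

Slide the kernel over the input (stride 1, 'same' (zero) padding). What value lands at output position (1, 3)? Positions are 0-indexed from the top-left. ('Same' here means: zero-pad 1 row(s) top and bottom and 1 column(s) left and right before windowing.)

The receptive field on the zero-padded input at this output position is [1 3 2 / 3 0 0 / 3 3 2]. Elementwise product with the kernel and sum: 1·-2 + 3·-1 + 3·-2 + 0·-1 + 0·1 + 3·1 + 2·-1.

-10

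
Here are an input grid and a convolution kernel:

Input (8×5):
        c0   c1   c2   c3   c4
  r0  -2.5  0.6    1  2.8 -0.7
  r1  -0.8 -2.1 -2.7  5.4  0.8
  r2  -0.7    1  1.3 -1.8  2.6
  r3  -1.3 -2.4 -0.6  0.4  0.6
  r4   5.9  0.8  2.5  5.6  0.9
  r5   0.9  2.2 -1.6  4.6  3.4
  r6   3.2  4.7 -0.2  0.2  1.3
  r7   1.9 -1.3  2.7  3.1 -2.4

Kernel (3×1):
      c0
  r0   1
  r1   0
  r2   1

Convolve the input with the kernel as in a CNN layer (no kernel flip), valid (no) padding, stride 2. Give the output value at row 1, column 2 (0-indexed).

3.5

The receptive field on the input at this output position is [2.6 / 0.6 / 0.9]. Elementwise product with the kernel and sum: 2.6·1 + 0.9·1.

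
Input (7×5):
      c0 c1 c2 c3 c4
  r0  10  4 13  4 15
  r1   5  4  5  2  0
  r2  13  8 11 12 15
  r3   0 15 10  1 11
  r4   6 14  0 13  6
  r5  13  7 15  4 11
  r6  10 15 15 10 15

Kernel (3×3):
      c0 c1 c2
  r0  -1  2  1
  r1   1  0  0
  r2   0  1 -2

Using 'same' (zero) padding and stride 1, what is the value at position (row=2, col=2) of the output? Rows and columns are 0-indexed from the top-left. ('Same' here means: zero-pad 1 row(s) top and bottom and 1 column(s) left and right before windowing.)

The receptive field on the zero-padded input at this output position is [4 5 2 / 8 11 12 / 15 10 1]. Elementwise product with the kernel and sum: 4·-1 + 5·2 + 2·1 + 8·1 + 10·1 + 1·-2.

24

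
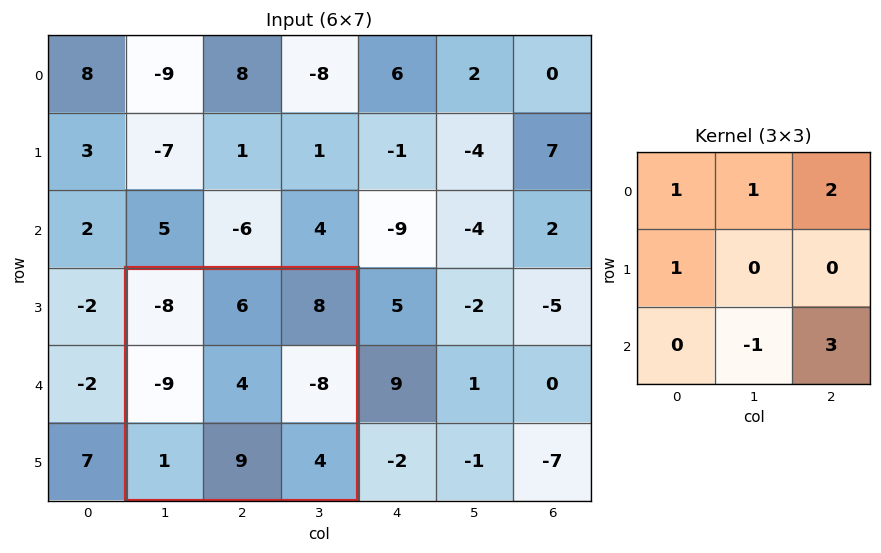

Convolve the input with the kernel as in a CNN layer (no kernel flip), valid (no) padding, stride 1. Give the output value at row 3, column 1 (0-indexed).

The receptive field on the input at this output position is [-8 6 8 / -9 4 -8 / 1 9 4]. Elementwise product with the kernel and sum: -8·1 + 6·1 + 8·2 + -9·1 + 9·-1 + 4·3.

8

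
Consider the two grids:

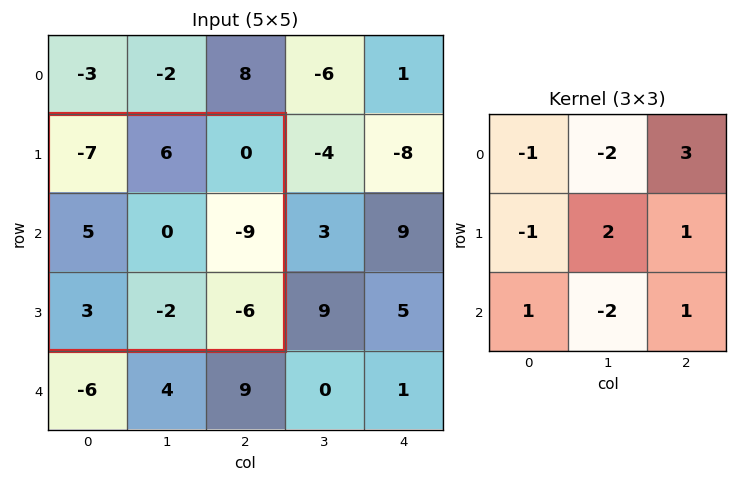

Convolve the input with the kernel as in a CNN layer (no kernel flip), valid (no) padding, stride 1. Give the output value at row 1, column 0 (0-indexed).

The receptive field on the input at this output position is [-7 6 0 / 5 0 -9 / 3 -2 -6]. Elementwise product with the kernel and sum: -7·-1 + 6·-2 + 0·3 + 5·-1 + 0·2 + -9·1 + 3·1 + -2·-2 + -6·1.

-18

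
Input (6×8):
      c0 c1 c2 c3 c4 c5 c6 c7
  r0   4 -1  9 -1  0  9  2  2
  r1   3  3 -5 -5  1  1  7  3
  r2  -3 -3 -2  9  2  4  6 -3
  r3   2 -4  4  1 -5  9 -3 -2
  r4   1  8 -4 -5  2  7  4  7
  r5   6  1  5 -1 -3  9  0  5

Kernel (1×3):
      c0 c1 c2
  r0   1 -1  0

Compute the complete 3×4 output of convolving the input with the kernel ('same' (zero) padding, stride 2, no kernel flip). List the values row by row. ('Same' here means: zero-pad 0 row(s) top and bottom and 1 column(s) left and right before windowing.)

Output[0,0]: The receptive field on the zero-padded input at this output position is [0 4 -1]. Elementwise product with the kernel and sum: 0·1 + 4·-1.
Output[0,1]: The receptive field on the zero-padded input at this output position is [-1 9 -1]. Elementwise product with the kernel and sum: -1·1 + 9·-1.

-4 -10 -1 7
3 -1 7 -2
-1 12 -7 3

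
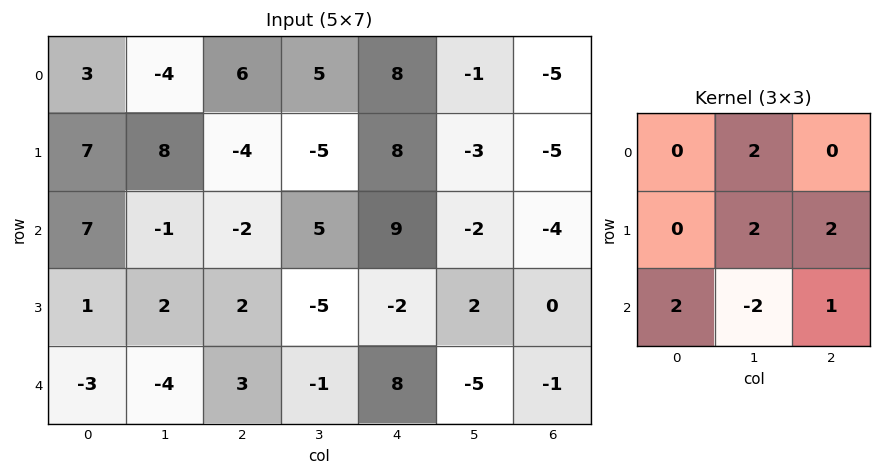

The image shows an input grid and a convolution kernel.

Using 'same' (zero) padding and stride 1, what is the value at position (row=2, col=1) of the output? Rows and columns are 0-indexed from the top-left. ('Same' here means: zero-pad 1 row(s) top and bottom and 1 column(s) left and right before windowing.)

The receptive field on the zero-padded input at this output position is [7 8 -4 / 7 -1 -2 / 1 2 2]. Elementwise product with the kernel and sum: 8·2 + -1·2 + -2·2 + 1·2 + 2·-2 + 2·1.

10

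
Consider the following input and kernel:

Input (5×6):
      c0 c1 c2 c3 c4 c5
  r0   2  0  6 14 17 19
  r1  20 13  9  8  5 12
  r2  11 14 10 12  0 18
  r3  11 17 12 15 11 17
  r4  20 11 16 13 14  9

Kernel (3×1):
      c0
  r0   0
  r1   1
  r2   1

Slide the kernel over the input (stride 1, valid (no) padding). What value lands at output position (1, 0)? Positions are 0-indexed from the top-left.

The receptive field on the input at this output position is [20 / 11 / 11]. Elementwise product with the kernel and sum: 11·1 + 11·1.

22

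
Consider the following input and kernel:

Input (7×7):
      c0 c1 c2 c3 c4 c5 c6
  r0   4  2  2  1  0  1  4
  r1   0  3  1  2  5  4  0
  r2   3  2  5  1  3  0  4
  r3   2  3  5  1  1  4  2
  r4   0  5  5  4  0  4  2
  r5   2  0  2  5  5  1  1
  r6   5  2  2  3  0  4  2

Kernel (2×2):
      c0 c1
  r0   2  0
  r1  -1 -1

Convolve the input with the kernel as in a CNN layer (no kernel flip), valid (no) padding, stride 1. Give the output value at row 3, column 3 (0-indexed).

The receptive field on the input at this output position is [1 1 / 4 0]. Elementwise product with the kernel and sum: 1·2 + 4·-1 + 0·-1.

-2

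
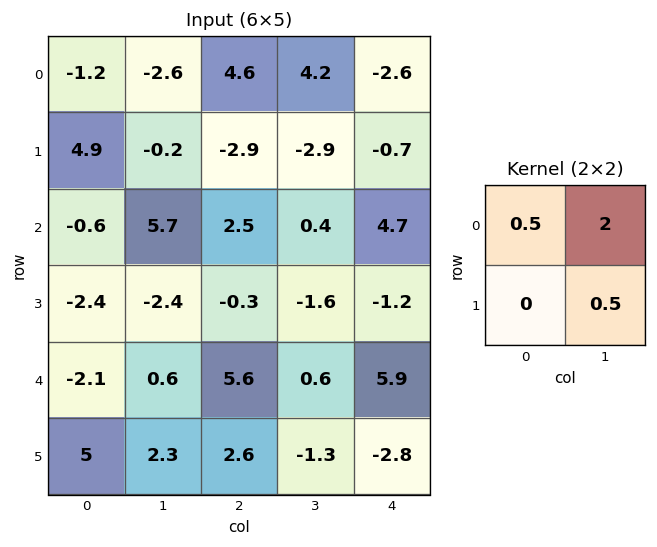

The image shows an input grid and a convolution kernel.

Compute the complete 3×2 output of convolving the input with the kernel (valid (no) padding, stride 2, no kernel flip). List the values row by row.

-5.9 9.25
9.9 1.25
1.3 3.35

Output[0,0]: The receptive field on the input at this output position is [-1.2 -2.6 / 4.9 -0.2]. Elementwise product with the kernel and sum: -1.2·0.5 + -2.6·2 + -0.2·0.5.
Output[0,1]: The receptive field on the input at this output position is [4.6 4.2 / -2.9 -2.9]. Elementwise product with the kernel and sum: 4.6·0.5 + 4.2·2 + -2.9·0.5.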